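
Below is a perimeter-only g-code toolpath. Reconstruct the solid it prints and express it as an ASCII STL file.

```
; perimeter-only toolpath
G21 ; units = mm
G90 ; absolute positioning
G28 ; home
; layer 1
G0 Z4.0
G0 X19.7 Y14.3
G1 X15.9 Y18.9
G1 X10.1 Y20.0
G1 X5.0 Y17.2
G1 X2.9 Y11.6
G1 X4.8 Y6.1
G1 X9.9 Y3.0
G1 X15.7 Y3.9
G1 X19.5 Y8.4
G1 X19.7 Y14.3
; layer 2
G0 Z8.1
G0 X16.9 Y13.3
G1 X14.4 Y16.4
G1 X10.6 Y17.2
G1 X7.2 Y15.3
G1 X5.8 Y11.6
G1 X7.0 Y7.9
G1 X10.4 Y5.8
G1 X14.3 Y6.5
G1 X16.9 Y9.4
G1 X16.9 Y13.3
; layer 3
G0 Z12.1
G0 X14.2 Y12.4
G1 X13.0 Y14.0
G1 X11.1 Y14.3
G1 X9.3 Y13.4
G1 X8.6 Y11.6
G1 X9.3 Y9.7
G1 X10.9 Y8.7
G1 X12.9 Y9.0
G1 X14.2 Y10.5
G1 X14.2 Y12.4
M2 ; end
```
solid part
  facet normal 0.0000 0.0000 -1.0000
    outer loop
      vertex 9.7 22.9 0.0
      vertex 17.4 21.4 0.0
      vertex 22.4 15.2 0.0
    endloop
  endfacet
  facet normal 0.0000 0.0000 -1.0000
    outer loop
      vertex 2.8 19.1 0.0
      vertex 9.7 22.9 0.0
      vertex 22.4 15.2 0.0
    endloop
  endfacet
  facet normal 0.0000 0.0000 -1.0000
    outer loop
      vertex 0.0 11.7 0.0
      vertex 2.8 19.1 0.0
      vertex 22.4 15.2 0.0
    endloop
  endfacet
  facet normal 0.0000 0.0000 -1.0000
    outer loop
      vertex 2.6 4.3 0.0
      vertex 0.0 11.7 0.0
      vertex 22.4 15.2 0.0
    endloop
  endfacet
  facet normal 0.0000 0.0000 -1.0000
    outer loop
      vertex 9.3 0.2 0.0
      vertex 2.6 4.3 0.0
      vertex 22.4 15.2 0.0
    endloop
  endfacet
  facet normal 0.0000 0.0000 -1.0000
    outer loop
      vertex 17.1 1.4 0.0
      vertex 9.3 0.2 0.0
      vertex 22.4 15.2 0.0
    endloop
  endfacet
  facet normal 0.0000 0.0000 -1.0000
    outer loop
      vertex 22.2 7.4 0.0
      vertex 17.1 1.4 0.0
      vertex 22.4 15.2 0.0
    endloop
  endfacet
  facet normal 0.6475 0.5222 0.5550
    outer loop
      vertex 22.4 15.2 0.0
      vertex 17.4 21.4 0.0
      vertex 11.5 11.5 16.2
    endloop
  endfacet
  facet normal 0.1589 0.8156 0.5563
    outer loop
      vertex 17.4 21.4 0.0
      vertex 9.7 22.9 0.0
      vertex 11.5 11.5 16.2
    endloop
  endfacet
  facet normal -0.4008 0.7277 0.5566
    outer loop
      vertex 9.7 22.9 0.0
      vertex 2.8 19.1 0.0
      vertex 11.5 11.5 16.2
    endloop
  endfacet
  facet normal -0.7776 0.2942 0.5556
    outer loop
      vertex 2.8 19.1 0.0
      vertex 0.0 11.7 0.0
      vertex 11.5 11.5 16.2
    endloop
  endfacet
  facet normal -0.7854 -0.2759 0.5541
    outer loop
      vertex 0.0 11.7 0.0
      vertex 2.6 4.3 0.0
      vertex 11.5 11.5 16.2
    endloop
  endfacet
  facet normal -0.4345 -0.7100 0.5542
    outer loop
      vertex 2.6 4.3 0.0
      vertex 9.3 0.2 0.0
      vertex 11.5 11.5 16.2
    endloop
  endfacet
  facet normal 0.1264 -0.8216 0.5559
    outer loop
      vertex 9.3 0.2 0.0
      vertex 17.1 1.4 0.0
      vertex 11.5 11.5 16.2
    endloop
  endfacet
  facet normal 0.6338 -0.5388 0.5550
    outer loop
      vertex 17.1 1.4 0.0
      vertex 22.2 7.4 0.0
      vertex 11.5 11.5 16.2
    endloop
  endfacet
  facet normal 0.8317 -0.0213 0.5548
    outer loop
      vertex 22.2 7.4 0.0
      vertex 22.4 15.2 0.0
      vertex 11.5 11.5 16.2
    endloop
  endfacet
endsolid part

The G0 Z moves step by Δz≈4.0 mm. The G1 loops shrink linearly with z, so the solid tapers from its base footprint up to z≈16.2. Closing with a flat bottom cap and the tapered top and triangulating gives 16 facets — a regular 9-sided pyramid, base circumscribed radius ≈ 11.5 mm, apex at z ≈ 16.2 mm.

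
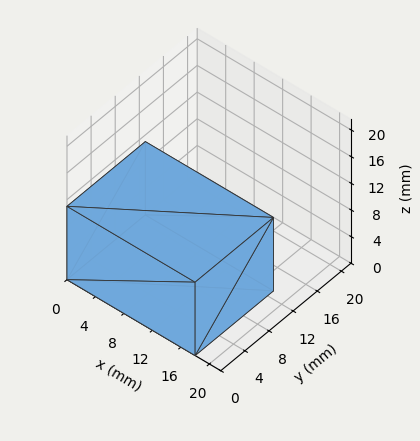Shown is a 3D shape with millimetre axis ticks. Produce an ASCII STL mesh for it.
Reading the render: the shape is a rectangular box, roughly 18 × 13 mm footprint and 11 mm tall (dimensions read to the nearest mm from the axis ticks). For the STL, each face is triangulated and given an outward normal.

solid part
  facet normal 0.0000 0.0000 -1.0000
    outer loop
      vertex 18.00 13.00 0.00
      vertex 18.00 0.00 0.00
      vertex 0.00 0.00 0.00
    endloop
  endfacet
  facet normal 0.0000 0.0000 -1.0000
    outer loop
      vertex 0.00 13.00 0.00
      vertex 18.00 13.00 0.00
      vertex 0.00 0.00 0.00
    endloop
  endfacet
  facet normal 0.0000 0.0000 1.0000
    outer loop
      vertex 0.00 0.00 11.00
      vertex 18.00 0.00 11.00
      vertex 18.00 13.00 11.00
    endloop
  endfacet
  facet normal 0.0000 0.0000 1.0000
    outer loop
      vertex 0.00 0.00 11.00
      vertex 18.00 13.00 11.00
      vertex 0.00 13.00 11.00
    endloop
  endfacet
  facet normal 0.0000 -1.0000 0.0000
    outer loop
      vertex 0.00 0.00 0.00
      vertex 18.00 0.00 0.00
      vertex 18.00 0.00 11.00
    endloop
  endfacet
  facet normal 0.0000 -1.0000 0.0000
    outer loop
      vertex 0.00 0.00 0.00
      vertex 18.00 0.00 11.00
      vertex 0.00 0.00 11.00
    endloop
  endfacet
  facet normal 0.0000 1.0000 0.0000
    outer loop
      vertex 18.00 13.00 11.00
      vertex 18.00 13.00 0.00
      vertex 0.00 13.00 0.00
    endloop
  endfacet
  facet normal 0.0000 1.0000 0.0000
    outer loop
      vertex 0.00 13.00 11.00
      vertex 18.00 13.00 11.00
      vertex 0.00 13.00 0.00
    endloop
  endfacet
  facet normal -1.0000 0.0000 0.0000
    outer loop
      vertex 0.00 13.00 11.00
      vertex 0.00 13.00 0.00
      vertex 0.00 0.00 0.00
    endloop
  endfacet
  facet normal -1.0000 0.0000 0.0000
    outer loop
      vertex 0.00 0.00 11.00
      vertex 0.00 13.00 11.00
      vertex 0.00 0.00 0.00
    endloop
  endfacet
  facet normal 1.0000 0.0000 0.0000
    outer loop
      vertex 18.00 0.00 0.00
      vertex 18.00 13.00 0.00
      vertex 18.00 13.00 11.00
    endloop
  endfacet
  facet normal 1.0000 0.0000 0.0000
    outer loop
      vertex 18.00 0.00 0.00
      vertex 18.00 13.00 11.00
      vertex 18.00 0.00 11.00
    endloop
  endfacet
endsolid part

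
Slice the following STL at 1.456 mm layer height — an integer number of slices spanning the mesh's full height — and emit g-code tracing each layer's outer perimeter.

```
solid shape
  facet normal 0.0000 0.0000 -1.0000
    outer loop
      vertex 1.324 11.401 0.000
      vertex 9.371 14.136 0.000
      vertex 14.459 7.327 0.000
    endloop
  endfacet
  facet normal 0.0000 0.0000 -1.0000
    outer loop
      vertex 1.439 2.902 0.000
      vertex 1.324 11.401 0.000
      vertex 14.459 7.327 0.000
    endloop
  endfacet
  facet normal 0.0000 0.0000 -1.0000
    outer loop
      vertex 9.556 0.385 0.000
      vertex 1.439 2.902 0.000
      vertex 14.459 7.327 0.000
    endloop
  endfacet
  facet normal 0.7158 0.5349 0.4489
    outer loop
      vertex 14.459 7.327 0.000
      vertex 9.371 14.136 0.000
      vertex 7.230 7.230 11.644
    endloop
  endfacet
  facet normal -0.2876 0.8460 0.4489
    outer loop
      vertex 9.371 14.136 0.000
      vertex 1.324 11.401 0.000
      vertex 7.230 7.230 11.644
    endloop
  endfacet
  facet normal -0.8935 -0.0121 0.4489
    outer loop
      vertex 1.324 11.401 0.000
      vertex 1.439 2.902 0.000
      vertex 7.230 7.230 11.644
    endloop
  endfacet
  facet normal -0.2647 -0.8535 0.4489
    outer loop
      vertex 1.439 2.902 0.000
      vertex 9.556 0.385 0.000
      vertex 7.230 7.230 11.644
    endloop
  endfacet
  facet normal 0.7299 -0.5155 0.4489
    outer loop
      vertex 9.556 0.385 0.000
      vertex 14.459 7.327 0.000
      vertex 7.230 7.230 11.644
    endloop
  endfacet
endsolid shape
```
; perimeter-only toolpath
G21 ; units = mm
G90 ; absolute positioning
G28 ; home
; layer 1
G0 Z1.456
G0 X13.555 Y7.315
G1 X9.103 Y13.273
G1 X2.062 Y10.880
G1 X2.163 Y3.443
G1 X9.265 Y1.241
G1 X13.555 Y7.315
; layer 2
G0 Z2.911
G0 X12.652 Y7.303
G1 X8.836 Y12.410
G1 X2.801 Y10.358
G1 X2.887 Y3.984
G1 X8.974 Y2.096
G1 X12.652 Y7.303
; layer 3
G0 Z4.367
G0 X11.748 Y7.291
G1 X8.568 Y11.546
G1 X3.539 Y9.837
G1 X3.611 Y4.525
G1 X8.684 Y2.952
G1 X11.748 Y7.291
; layer 4
G0 Z5.822
G0 X10.845 Y7.279
G1 X8.300 Y10.683
G1 X4.277 Y9.316
G1 X4.335 Y5.066
G1 X8.393 Y3.808
G1 X10.845 Y7.279
; layer 5
G0 Z7.277
G0 X9.941 Y7.266
G1 X8.033 Y9.820
G1 X5.015 Y8.794
G1 X5.058 Y5.607
G1 X8.102 Y4.663
G1 X9.941 Y7.266
; layer 6
G0 Z8.733
G0 X9.037 Y7.254
G1 X7.765 Y8.957
G1 X5.754 Y8.273
G1 X5.782 Y6.148
G1 X7.812 Y5.519
G1 X9.037 Y7.254
; layer 7
G0 Z10.188
G0 X8.134 Y7.242
G1 X7.498 Y8.093
G1 X6.492 Y7.751
G1 X6.506 Y6.689
G1 X7.521 Y6.374
G1 X8.134 Y7.242
M2 ; end

The solid is a regular 5-sided pyramid, base circumscribed radius ≈ 7.23 mm, apex at z ≈ 11.6 mm. Slicing at Δz = 1.456 mm — 8 equal slices spanning the solid's height, so layer i sits at z = i·h/8 — gives 7 non-empty perimeters. Each is a 5-segment closed polygon; G0 lifts to the layer z and rapids to the start vertex, then G1 traces the edges. The cross-section shrinks linearly with z (the slice at the apex is degenerate and omitted).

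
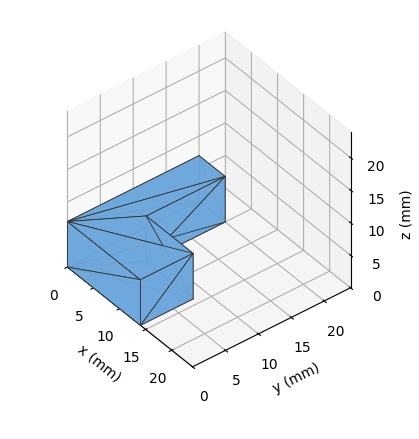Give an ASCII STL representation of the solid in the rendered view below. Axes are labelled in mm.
Reading the render: the shape is an L-shaped prism: outer 14 × 20 mm, arm thicknesses ≈ 8 mm (horizontal) and 5 mm (vertical), extruded 7 mm in z (dimensions read to the nearest mm from the axis ticks). For the STL, each face is triangulated and given an outward normal.

solid part
  facet normal 0.0000 0.0000 -1.0000
    outer loop
      vertex 14.000 8.000 0.000
      vertex 14.000 0.000 0.000
      vertex 0.000 0.000 0.000
    endloop
  endfacet
  facet normal 0.0000 0.0000 -1.0000
    outer loop
      vertex 5.000 8.000 0.000
      vertex 14.000 8.000 0.000
      vertex 0.000 0.000 0.000
    endloop
  endfacet
  facet normal 0.0000 0.0000 -1.0000
    outer loop
      vertex 5.000 20.000 0.000
      vertex 5.000 8.000 0.000
      vertex 0.000 0.000 0.000
    endloop
  endfacet
  facet normal 0.0000 0.0000 -1.0000
    outer loop
      vertex 0.000 20.000 0.000
      vertex 5.000 20.000 0.000
      vertex 0.000 0.000 0.000
    endloop
  endfacet
  facet normal 0.0000 0.0000 1.0000
    outer loop
      vertex 0.000 0.000 7.000
      vertex 14.000 0.000 7.000
      vertex 14.000 8.000 7.000
    endloop
  endfacet
  facet normal 0.0000 0.0000 1.0000
    outer loop
      vertex 0.000 0.000 7.000
      vertex 14.000 8.000 7.000
      vertex 5.000 8.000 7.000
    endloop
  endfacet
  facet normal 0.0000 0.0000 1.0000
    outer loop
      vertex 0.000 0.000 7.000
      vertex 5.000 8.000 7.000
      vertex 5.000 20.000 7.000
    endloop
  endfacet
  facet normal 0.0000 0.0000 1.0000
    outer loop
      vertex 0.000 0.000 7.000
      vertex 5.000 20.000 7.000
      vertex 0.000 20.000 7.000
    endloop
  endfacet
  facet normal 0.0000 -1.0000 0.0000
    outer loop
      vertex 0.000 0.000 0.000
      vertex 14.000 0.000 0.000
      vertex 14.000 0.000 7.000
    endloop
  endfacet
  facet normal 0.0000 -1.0000 0.0000
    outer loop
      vertex 0.000 0.000 0.000
      vertex 14.000 0.000 7.000
      vertex 0.000 0.000 7.000
    endloop
  endfacet
  facet normal 1.0000 0.0000 0.0000
    outer loop
      vertex 14.000 0.000 0.000
      vertex 14.000 8.000 0.000
      vertex 14.000 8.000 7.000
    endloop
  endfacet
  facet normal 1.0000 0.0000 0.0000
    outer loop
      vertex 14.000 0.000 0.000
      vertex 14.000 8.000 7.000
      vertex 14.000 0.000 7.000
    endloop
  endfacet
  facet normal 0.0000 1.0000 0.0000
    outer loop
      vertex 14.000 8.000 0.000
      vertex 5.000 8.000 0.000
      vertex 5.000 8.000 7.000
    endloop
  endfacet
  facet normal 0.0000 1.0000 0.0000
    outer loop
      vertex 14.000 8.000 0.000
      vertex 5.000 8.000 7.000
      vertex 14.000 8.000 7.000
    endloop
  endfacet
  facet normal 1.0000 0.0000 0.0000
    outer loop
      vertex 5.000 8.000 0.000
      vertex 5.000 20.000 0.000
      vertex 5.000 20.000 7.000
    endloop
  endfacet
  facet normal 1.0000 0.0000 0.0000
    outer loop
      vertex 5.000 8.000 0.000
      vertex 5.000 20.000 7.000
      vertex 5.000 8.000 7.000
    endloop
  endfacet
  facet normal 0.0000 1.0000 0.0000
    outer loop
      vertex 5.000 20.000 0.000
      vertex 0.000 20.000 0.000
      vertex 0.000 20.000 7.000
    endloop
  endfacet
  facet normal 0.0000 1.0000 0.0000
    outer loop
      vertex 5.000 20.000 0.000
      vertex 0.000 20.000 7.000
      vertex 5.000 20.000 7.000
    endloop
  endfacet
  facet normal -1.0000 0.0000 0.0000
    outer loop
      vertex 0.000 20.000 0.000
      vertex 0.000 0.000 0.000
      vertex 0.000 0.000 7.000
    endloop
  endfacet
  facet normal -1.0000 0.0000 0.0000
    outer loop
      vertex 0.000 20.000 0.000
      vertex 0.000 0.000 7.000
      vertex 0.000 20.000 7.000
    endloop
  endfacet
endsolid part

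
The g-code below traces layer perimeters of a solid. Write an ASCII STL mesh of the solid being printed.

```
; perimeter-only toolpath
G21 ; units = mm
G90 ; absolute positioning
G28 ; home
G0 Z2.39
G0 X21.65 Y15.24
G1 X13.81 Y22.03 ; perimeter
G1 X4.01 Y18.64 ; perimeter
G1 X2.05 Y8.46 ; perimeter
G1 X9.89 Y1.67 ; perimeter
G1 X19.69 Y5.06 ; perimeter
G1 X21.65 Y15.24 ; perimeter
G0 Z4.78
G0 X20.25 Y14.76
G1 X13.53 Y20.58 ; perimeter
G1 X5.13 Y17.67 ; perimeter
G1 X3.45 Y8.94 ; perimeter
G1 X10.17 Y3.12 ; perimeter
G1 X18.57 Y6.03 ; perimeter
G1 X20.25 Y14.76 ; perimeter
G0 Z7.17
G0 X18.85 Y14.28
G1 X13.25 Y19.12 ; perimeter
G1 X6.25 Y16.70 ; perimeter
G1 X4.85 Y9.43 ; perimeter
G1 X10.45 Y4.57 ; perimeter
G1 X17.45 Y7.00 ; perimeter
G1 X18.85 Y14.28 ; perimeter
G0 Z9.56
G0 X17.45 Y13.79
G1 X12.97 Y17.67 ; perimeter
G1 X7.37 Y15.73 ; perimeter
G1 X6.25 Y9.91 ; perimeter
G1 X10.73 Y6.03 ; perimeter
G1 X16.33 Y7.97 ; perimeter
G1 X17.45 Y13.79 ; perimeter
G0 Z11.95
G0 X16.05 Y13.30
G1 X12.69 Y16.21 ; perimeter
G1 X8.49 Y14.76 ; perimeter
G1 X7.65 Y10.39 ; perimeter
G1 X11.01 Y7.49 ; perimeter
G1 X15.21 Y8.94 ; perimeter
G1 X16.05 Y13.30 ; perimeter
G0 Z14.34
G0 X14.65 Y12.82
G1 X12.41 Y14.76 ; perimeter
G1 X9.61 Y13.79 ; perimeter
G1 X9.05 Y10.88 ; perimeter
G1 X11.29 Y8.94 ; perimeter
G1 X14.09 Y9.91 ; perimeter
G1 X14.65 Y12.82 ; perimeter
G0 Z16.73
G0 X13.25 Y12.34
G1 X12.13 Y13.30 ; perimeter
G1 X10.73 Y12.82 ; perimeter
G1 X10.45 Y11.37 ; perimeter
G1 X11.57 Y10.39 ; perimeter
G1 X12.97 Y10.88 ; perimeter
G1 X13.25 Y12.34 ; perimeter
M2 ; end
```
solid part
  facet normal 0.0000 0.0000 -1.0000
    outer loop
      vertex 2.89 19.61 0.00
      vertex 14.09 23.49 0.00
      vertex 23.05 15.73 0.00
    endloop
  endfacet
  facet normal 0.0000 0.0000 -1.0000
    outer loop
      vertex 0.65 7.97 0.00
      vertex 2.89 19.61 0.00
      vertex 23.05 15.73 0.00
    endloop
  endfacet
  facet normal 0.0000 0.0000 -1.0000
    outer loop
      vertex 9.61 0.21 0.00
      vertex 0.65 7.97 0.00
      vertex 23.05 15.73 0.00
    endloop
  endfacet
  facet normal 0.0000 0.0000 -1.0000
    outer loop
      vertex 20.81 4.09 0.00
      vertex 9.61 0.21 0.00
      vertex 23.05 15.73 0.00
    endloop
  endfacet
  facet normal 0.5768 0.6660 0.4730
    outer loop
      vertex 23.05 15.73 0.00
      vertex 14.09 23.49 0.00
      vertex 11.85 11.85 19.12
    endloop
  endfacet
  facet normal -0.2884 0.8325 0.4730
    outer loop
      vertex 14.09 23.49 0.00
      vertex 2.89 19.61 0.00
      vertex 11.85 11.85 19.12
    endloop
  endfacet
  facet normal -0.8652 0.1665 0.4730
    outer loop
      vertex 2.89 19.61 0.00
      vertex 0.65 7.97 0.00
      vertex 11.85 11.85 19.12
    endloop
  endfacet
  facet normal -0.5768 -0.6660 0.4730
    outer loop
      vertex 0.65 7.97 0.00
      vertex 9.61 0.21 0.00
      vertex 11.85 11.85 19.12
    endloop
  endfacet
  facet normal 0.2884 -0.8325 0.4730
    outer loop
      vertex 9.61 0.21 0.00
      vertex 20.81 4.09 0.00
      vertex 11.85 11.85 19.12
    endloop
  endfacet
  facet normal 0.8652 -0.1665 0.4730
    outer loop
      vertex 20.81 4.09 0.00
      vertex 23.05 15.73 0.00
      vertex 11.85 11.85 19.12
    endloop
  endfacet
endsolid part

The G0 Z moves step by Δz≈2.39 mm. The G1 loops shrink linearly with z, so the solid tapers from its base footprint up to z≈19.1. Closing with a flat bottom cap and the tapered top and triangulating gives 10 facets — a regular 6-sided pyramid, base circumscribed radius ≈ 11.8 mm, apex at z ≈ 19.1 mm.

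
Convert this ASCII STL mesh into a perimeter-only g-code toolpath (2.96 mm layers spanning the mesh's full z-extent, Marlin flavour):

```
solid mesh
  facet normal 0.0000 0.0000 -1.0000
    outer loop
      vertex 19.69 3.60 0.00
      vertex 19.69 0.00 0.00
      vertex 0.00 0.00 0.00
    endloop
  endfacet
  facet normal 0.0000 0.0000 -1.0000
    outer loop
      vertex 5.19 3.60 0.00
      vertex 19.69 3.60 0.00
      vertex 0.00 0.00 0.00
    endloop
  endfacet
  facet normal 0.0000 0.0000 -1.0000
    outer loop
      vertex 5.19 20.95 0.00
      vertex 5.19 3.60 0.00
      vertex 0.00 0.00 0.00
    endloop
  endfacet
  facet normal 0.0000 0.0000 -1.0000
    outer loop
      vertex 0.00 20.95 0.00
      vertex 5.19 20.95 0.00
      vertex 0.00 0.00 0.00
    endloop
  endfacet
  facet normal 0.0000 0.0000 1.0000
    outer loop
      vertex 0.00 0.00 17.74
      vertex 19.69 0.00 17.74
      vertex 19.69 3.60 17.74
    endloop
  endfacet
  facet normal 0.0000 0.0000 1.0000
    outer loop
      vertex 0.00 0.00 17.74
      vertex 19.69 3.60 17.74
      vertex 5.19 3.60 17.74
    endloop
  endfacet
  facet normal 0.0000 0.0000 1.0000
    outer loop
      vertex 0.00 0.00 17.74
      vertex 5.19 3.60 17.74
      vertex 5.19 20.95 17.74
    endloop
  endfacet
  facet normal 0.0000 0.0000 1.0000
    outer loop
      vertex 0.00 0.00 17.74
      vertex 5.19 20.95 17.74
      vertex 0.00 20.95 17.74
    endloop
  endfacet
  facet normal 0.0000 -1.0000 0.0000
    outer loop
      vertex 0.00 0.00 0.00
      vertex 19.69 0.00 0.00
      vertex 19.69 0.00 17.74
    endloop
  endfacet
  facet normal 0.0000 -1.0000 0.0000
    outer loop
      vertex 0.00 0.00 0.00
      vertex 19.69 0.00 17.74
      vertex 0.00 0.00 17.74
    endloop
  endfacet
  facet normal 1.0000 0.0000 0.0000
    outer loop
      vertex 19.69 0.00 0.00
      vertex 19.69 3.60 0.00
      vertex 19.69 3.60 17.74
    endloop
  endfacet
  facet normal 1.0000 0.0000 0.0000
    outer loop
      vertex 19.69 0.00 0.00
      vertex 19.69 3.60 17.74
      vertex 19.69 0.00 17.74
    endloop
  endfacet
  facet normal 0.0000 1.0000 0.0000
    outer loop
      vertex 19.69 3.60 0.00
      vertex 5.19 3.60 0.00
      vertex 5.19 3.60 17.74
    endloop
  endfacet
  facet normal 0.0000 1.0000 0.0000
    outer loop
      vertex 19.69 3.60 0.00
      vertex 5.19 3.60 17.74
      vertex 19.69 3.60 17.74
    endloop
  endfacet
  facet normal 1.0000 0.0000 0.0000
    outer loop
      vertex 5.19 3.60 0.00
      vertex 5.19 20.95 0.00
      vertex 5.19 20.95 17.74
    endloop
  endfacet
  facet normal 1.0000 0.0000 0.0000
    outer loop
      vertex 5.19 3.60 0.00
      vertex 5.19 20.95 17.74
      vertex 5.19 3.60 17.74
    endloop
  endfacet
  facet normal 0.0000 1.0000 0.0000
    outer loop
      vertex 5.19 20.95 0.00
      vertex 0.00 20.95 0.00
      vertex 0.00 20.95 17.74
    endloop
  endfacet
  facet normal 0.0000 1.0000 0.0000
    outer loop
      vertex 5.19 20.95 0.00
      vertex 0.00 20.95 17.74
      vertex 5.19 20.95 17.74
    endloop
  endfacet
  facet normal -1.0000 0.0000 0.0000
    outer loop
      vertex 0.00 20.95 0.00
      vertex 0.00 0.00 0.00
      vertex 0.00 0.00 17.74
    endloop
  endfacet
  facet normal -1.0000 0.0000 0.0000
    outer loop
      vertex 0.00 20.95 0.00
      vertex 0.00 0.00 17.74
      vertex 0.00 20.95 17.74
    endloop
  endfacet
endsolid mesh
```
; perimeter-only toolpath
G21 ; units = mm
G90 ; absolute positioning
G28 ; home
; layer 1
G0 Z2.96
G0 X0.00 Y0.00
G1 X19.69 Y0.00
G1 X19.69 Y3.60
G1 X5.19 Y3.60
G1 X5.19 Y20.95
G1 X0.00 Y20.95
G1 X0.00 Y0.00
; layer 2
G0 Z5.91
G0 X0.00 Y0.00
G1 X19.69 Y0.00
G1 X19.69 Y3.60
G1 X5.19 Y3.60
G1 X5.19 Y20.95
G1 X0.00 Y20.95
G1 X0.00 Y0.00
; layer 3
G0 Z8.87
G0 X0.00 Y0.00
G1 X19.69 Y0.00
G1 X19.69 Y3.60
G1 X5.19 Y3.60
G1 X5.19 Y20.95
G1 X0.00 Y20.95
G1 X0.00 Y0.00
; layer 4
G0 Z11.83
G0 X0.00 Y0.00
G1 X19.69 Y0.00
G1 X19.69 Y3.60
G1 X5.19 Y3.60
G1 X5.19 Y20.95
G1 X0.00 Y20.95
G1 X0.00 Y0.00
; layer 5
G0 Z14.78
G0 X0.00 Y0.00
G1 X19.69 Y0.00
G1 X19.69 Y3.60
G1 X5.19 Y3.60
G1 X5.19 Y20.95
G1 X0.00 Y20.95
G1 X0.00 Y0.00
; layer 6
G0 Z17.74
G0 X0.00 Y0.00
G1 X19.69 Y0.00
G1 X19.69 Y3.60
G1 X5.19 Y3.60
G1 X5.19 Y20.95
G1 X0.00 Y20.95
G1 X0.00 Y0.00
M2 ; end

The solid is an L-shaped prism: outer 19.7 × 20.9 mm, arm thicknesses ≈ 3.6 mm (horizontal) and 5.19 mm (vertical), extruded 17.7 mm in z. Slicing at Δz = 2.96 mm — 6 equal slices spanning the solid's height, so layer i sits at z = i·h/6 — gives 6 non-empty perimeters. Each is a 6-segment closed polygon; G0 lifts to the layer z and rapids to the start vertex, then G1 traces the edges.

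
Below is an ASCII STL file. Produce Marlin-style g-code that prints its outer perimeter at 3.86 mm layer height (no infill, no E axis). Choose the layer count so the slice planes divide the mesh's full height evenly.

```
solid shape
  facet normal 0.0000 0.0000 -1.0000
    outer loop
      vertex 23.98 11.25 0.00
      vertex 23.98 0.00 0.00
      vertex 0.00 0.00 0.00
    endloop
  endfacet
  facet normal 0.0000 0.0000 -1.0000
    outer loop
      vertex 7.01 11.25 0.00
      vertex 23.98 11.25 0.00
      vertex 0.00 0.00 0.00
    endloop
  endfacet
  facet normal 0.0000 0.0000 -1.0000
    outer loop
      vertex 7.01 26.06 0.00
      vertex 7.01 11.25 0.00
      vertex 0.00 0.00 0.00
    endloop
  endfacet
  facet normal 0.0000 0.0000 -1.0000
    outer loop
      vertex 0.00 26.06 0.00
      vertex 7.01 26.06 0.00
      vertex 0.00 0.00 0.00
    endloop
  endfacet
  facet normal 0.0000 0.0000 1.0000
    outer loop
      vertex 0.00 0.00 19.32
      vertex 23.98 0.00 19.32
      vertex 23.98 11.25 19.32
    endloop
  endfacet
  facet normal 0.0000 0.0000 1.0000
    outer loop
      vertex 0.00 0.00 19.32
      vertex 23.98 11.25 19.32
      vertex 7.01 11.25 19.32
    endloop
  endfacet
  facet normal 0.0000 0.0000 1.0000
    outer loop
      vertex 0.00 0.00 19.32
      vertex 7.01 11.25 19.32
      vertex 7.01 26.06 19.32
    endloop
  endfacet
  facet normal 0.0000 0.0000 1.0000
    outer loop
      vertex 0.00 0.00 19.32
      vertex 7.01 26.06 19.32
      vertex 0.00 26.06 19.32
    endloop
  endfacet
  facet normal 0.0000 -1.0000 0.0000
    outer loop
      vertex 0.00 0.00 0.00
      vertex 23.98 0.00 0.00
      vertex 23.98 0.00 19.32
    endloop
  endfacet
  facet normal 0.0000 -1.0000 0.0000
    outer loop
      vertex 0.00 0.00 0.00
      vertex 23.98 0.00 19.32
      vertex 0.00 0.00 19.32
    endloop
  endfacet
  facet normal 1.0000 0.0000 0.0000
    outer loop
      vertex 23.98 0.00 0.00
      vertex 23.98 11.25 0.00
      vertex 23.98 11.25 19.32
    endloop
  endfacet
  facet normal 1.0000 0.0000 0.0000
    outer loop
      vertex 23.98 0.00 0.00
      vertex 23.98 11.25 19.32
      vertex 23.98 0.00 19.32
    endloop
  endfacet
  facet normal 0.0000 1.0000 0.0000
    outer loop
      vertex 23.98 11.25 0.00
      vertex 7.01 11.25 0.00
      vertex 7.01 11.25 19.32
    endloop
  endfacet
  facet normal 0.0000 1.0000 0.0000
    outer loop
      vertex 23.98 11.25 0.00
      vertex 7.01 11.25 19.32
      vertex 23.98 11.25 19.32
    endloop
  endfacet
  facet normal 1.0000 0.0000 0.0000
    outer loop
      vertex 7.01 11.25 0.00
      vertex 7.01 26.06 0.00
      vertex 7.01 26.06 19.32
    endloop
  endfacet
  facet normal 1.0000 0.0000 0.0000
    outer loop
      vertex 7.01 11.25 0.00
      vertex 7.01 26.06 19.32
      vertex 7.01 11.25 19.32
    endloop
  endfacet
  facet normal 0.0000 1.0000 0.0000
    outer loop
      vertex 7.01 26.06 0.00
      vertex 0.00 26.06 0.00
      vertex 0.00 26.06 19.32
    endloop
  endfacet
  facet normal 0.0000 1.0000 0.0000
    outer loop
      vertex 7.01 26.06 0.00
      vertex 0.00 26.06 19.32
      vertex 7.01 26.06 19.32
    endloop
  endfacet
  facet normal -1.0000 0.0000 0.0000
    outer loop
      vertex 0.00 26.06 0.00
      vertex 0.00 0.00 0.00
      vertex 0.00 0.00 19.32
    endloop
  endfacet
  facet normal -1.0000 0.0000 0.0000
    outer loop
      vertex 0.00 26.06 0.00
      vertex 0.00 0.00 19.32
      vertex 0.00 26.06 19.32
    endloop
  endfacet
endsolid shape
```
; perimeter-only toolpath
G21 ; units = mm
G90 ; absolute positioning
G28 ; home
; layer 1
G0 Z3.86
G0 X0.00 Y0.00
G1 X23.98 Y0.00
G1 X23.98 Y11.25
G1 X7.01 Y11.25
G1 X7.01 Y26.06
G1 X0.00 Y26.06
G1 X0.00 Y0.00
; layer 2
G0 Z7.73
G0 X0.00 Y0.00
G1 X23.98 Y0.00
G1 X23.98 Y11.25
G1 X7.01 Y11.25
G1 X7.01 Y26.06
G1 X0.00 Y26.06
G1 X0.00 Y0.00
; layer 3
G0 Z11.59
G0 X0.00 Y0.00
G1 X23.98 Y0.00
G1 X23.98 Y11.25
G1 X7.01 Y11.25
G1 X7.01 Y26.06
G1 X0.00 Y26.06
G1 X0.00 Y0.00
; layer 4
G0 Z15.46
G0 X0.00 Y0.00
G1 X23.98 Y0.00
G1 X23.98 Y11.25
G1 X7.01 Y11.25
G1 X7.01 Y26.06
G1 X0.00 Y26.06
G1 X0.00 Y0.00
; layer 5
G0 Z19.32
G0 X0.00 Y0.00
G1 X23.98 Y0.00
G1 X23.98 Y11.25
G1 X7.01 Y11.25
G1 X7.01 Y26.06
G1 X0.00 Y26.06
G1 X0.00 Y0.00
M2 ; end

The solid is an L-shaped prism: outer 24 × 26.1 mm, arm thicknesses ≈ 11.2 mm (horizontal) and 7.01 mm (vertical), extruded 19.3 mm in z. Slicing at Δz = 3.86 mm — 5 equal slices spanning the solid's height, so layer i sits at z = i·h/5 — gives 5 non-empty perimeters. Each is a 6-segment closed polygon; G0 lifts to the layer z and rapids to the start vertex, then G1 traces the edges.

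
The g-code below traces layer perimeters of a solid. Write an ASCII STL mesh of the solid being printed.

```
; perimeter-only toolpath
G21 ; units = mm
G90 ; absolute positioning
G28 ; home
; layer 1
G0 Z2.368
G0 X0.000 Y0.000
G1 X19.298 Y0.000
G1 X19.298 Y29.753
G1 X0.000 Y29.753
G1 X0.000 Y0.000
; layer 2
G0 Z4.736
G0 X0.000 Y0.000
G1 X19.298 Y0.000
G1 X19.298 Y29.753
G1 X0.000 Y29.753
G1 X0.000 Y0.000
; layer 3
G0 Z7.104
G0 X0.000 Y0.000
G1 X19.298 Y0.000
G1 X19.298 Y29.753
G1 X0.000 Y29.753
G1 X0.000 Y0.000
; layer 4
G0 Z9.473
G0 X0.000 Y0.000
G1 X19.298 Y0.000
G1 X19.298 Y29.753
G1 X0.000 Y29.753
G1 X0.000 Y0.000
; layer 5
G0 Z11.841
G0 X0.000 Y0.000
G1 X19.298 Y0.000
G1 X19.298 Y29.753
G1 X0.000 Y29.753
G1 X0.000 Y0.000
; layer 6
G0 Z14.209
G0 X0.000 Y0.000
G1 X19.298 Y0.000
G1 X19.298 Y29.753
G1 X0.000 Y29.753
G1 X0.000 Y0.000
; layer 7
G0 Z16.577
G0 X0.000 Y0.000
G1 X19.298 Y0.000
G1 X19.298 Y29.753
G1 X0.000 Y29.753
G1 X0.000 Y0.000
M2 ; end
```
solid part
  facet normal 0.0000 0.0000 -1.0000
    outer loop
      vertex 19.298 29.753 0.000
      vertex 19.298 0.000 0.000
      vertex 0.000 0.000 0.000
    endloop
  endfacet
  facet normal 0.0000 0.0000 -1.0000
    outer loop
      vertex 0.000 29.753 0.000
      vertex 19.298 29.753 0.000
      vertex 0.000 0.000 0.000
    endloop
  endfacet
  facet normal 0.0000 0.0000 1.0000
    outer loop
      vertex 0.000 0.000 16.577
      vertex 19.298 0.000 16.577
      vertex 19.298 29.753 16.577
    endloop
  endfacet
  facet normal 0.0000 0.0000 1.0000
    outer loop
      vertex 0.000 0.000 16.577
      vertex 19.298 29.753 16.577
      vertex 0.000 29.753 16.577
    endloop
  endfacet
  facet normal 0.0000 -1.0000 0.0000
    outer loop
      vertex 0.000 0.000 0.000
      vertex 19.298 0.000 0.000
      vertex 19.298 0.000 16.577
    endloop
  endfacet
  facet normal 0.0000 -1.0000 0.0000
    outer loop
      vertex 0.000 0.000 0.000
      vertex 19.298 0.000 16.577
      vertex 0.000 0.000 16.577
    endloop
  endfacet
  facet normal 0.0000 1.0000 0.0000
    outer loop
      vertex 19.298 29.753 16.577
      vertex 19.298 29.753 0.000
      vertex 0.000 29.753 0.000
    endloop
  endfacet
  facet normal 0.0000 1.0000 0.0000
    outer loop
      vertex 0.000 29.753 16.577
      vertex 19.298 29.753 16.577
      vertex 0.000 29.753 0.000
    endloop
  endfacet
  facet normal -1.0000 0.0000 0.0000
    outer loop
      vertex 0.000 29.753 16.577
      vertex 0.000 29.753 0.000
      vertex 0.000 0.000 0.000
    endloop
  endfacet
  facet normal -1.0000 0.0000 0.0000
    outer loop
      vertex 0.000 0.000 16.577
      vertex 0.000 29.753 16.577
      vertex 0.000 0.000 0.000
    endloop
  endfacet
  facet normal 1.0000 0.0000 0.0000
    outer loop
      vertex 19.298 0.000 0.000
      vertex 19.298 29.753 0.000
      vertex 19.298 29.753 16.577
    endloop
  endfacet
  facet normal 1.0000 0.0000 0.0000
    outer loop
      vertex 19.298 0.000 0.000
      vertex 19.298 29.753 16.577
      vertex 19.298 0.000 16.577
    endloop
  endfacet
endsolid part

The G0 Z moves step by Δz≈2.368 mm. Every layer's G1 loop is the same polygon, so the solid is a straight extrusion of it from z=0 to z≈16.6. Closing with flat bottom and top caps and triangulating gives 12 facets — a rectangular box, roughly 19.3 × 29.8 mm footprint and 16.6 mm tall.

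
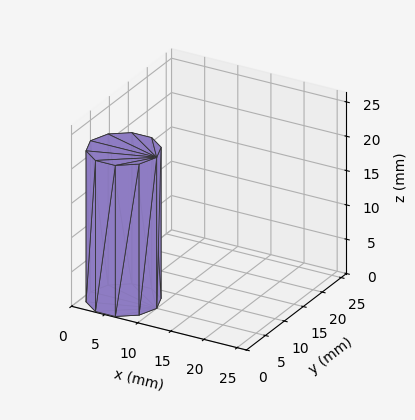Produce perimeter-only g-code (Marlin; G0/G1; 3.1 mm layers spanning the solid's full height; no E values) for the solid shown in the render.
Reading the render: the shape is a regular 10-sided prism (a cylinder approximated with 10 flat sides), circumscribed radius ≈ 5 mm, height ≈ 22 mm (dimensions read to the nearest mm from the axis ticks). For the g-code, the solid's height is divided into equal slices at the stated Δz and each level perimeter traced with G1 moves after a G0 lift.

; perimeter-only toolpath
G21 ; units = mm
G90 ; absolute positioning
G28 ; home
; layer 1
G0 Z3.1
G0 X10.0 Y5.0
G1 X9.0 Y7.9
G1 X6.5 Y9.8
G1 X3.5 Y9.8
G1 X1.0 Y7.9
G1 X0.0 Y5.0
G1 X1.0 Y2.1
G1 X3.5 Y0.2
G1 X6.5 Y0.2
G1 X9.0 Y2.1
G1 X10.0 Y5.0
; layer 2
G0 Z6.3
G0 X10.0 Y5.0
G1 X9.0 Y7.9
G1 X6.5 Y9.8
G1 X3.5 Y9.8
G1 X1.0 Y7.9
G1 X0.0 Y5.0
G1 X1.0 Y2.1
G1 X3.5 Y0.2
G1 X6.5 Y0.2
G1 X9.0 Y2.1
G1 X10.0 Y5.0
; layer 3
G0 Z9.4
G0 X10.0 Y5.0
G1 X9.0 Y7.9
G1 X6.5 Y9.8
G1 X3.5 Y9.8
G1 X1.0 Y7.9
G1 X0.0 Y5.0
G1 X1.0 Y2.1
G1 X3.5 Y0.2
G1 X6.5 Y0.2
G1 X9.0 Y2.1
G1 X10.0 Y5.0
; layer 4
G0 Z12.6
G0 X10.0 Y5.0
G1 X9.0 Y7.9
G1 X6.5 Y9.8
G1 X3.5 Y9.8
G1 X1.0 Y7.9
G1 X0.0 Y5.0
G1 X1.0 Y2.1
G1 X3.5 Y0.2
G1 X6.5 Y0.2
G1 X9.0 Y2.1
G1 X10.0 Y5.0
; layer 5
G0 Z15.7
G0 X10.0 Y5.0
G1 X9.0 Y7.9
G1 X6.5 Y9.8
G1 X3.5 Y9.8
G1 X1.0 Y7.9
G1 X0.0 Y5.0
G1 X1.0 Y2.1
G1 X3.5 Y0.2
G1 X6.5 Y0.2
G1 X9.0 Y2.1
G1 X10.0 Y5.0
; layer 6
G0 Z18.9
G0 X10.0 Y5.0
G1 X9.0 Y7.9
G1 X6.5 Y9.8
G1 X3.5 Y9.8
G1 X1.0 Y7.9
G1 X0.0 Y5.0
G1 X1.0 Y2.1
G1 X3.5 Y0.2
G1 X6.5 Y0.2
G1 X9.0 Y2.1
G1 X10.0 Y5.0
; layer 7
G0 Z22.0
G0 X10.0 Y5.0
G1 X9.0 Y7.9
G1 X6.5 Y9.8
G1 X3.5 Y9.8
G1 X1.0 Y7.9
G1 X0.0 Y5.0
G1 X1.0 Y2.1
G1 X3.5 Y0.2
G1 X6.5 Y0.2
G1 X9.0 Y2.1
G1 X10.0 Y5.0
M2 ; end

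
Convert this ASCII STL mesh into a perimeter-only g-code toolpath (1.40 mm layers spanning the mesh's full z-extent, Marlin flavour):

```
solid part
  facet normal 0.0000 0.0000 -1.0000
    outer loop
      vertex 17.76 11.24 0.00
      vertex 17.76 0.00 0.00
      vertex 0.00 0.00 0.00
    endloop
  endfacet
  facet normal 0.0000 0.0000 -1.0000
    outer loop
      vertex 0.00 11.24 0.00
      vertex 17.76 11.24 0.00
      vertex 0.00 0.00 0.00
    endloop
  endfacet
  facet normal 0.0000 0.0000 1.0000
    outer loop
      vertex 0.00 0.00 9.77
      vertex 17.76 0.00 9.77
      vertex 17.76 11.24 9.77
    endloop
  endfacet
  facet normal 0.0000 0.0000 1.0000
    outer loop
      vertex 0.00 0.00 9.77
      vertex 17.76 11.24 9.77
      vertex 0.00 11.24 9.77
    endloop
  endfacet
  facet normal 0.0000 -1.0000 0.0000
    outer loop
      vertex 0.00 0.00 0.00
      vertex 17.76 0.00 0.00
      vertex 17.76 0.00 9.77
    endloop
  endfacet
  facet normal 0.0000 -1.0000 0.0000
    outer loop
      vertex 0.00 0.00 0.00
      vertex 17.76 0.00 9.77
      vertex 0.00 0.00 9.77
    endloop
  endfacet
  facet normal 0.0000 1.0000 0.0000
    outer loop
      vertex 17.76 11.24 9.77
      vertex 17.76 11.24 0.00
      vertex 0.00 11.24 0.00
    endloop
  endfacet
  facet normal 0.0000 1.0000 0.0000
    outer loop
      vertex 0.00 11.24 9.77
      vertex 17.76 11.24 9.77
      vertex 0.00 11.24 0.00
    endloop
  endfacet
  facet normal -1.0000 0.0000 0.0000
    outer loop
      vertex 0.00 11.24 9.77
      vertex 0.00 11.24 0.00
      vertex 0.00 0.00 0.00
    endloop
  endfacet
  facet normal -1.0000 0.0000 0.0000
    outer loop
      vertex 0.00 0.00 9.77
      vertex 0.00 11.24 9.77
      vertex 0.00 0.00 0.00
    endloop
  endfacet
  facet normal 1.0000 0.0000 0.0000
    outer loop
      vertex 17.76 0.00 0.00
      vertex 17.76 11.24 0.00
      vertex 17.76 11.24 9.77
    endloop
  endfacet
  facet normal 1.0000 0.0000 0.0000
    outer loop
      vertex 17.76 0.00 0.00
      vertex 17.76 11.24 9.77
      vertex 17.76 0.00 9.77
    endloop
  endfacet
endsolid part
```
; perimeter-only toolpath
G21 ; units = mm
G90 ; absolute positioning
G28 ; home
; layer 1
G0 Z1.40
G0 X0.00 Y0.00
G1 X17.76 Y0.00
G1 X17.76 Y11.24
G1 X0.00 Y11.24
G1 X0.00 Y0.00
; layer 2
G0 Z2.79
G0 X0.00 Y0.00
G1 X17.76 Y0.00
G1 X17.76 Y11.24
G1 X0.00 Y11.24
G1 X0.00 Y0.00
; layer 3
G0 Z4.19
G0 X0.00 Y0.00
G1 X17.76 Y0.00
G1 X17.76 Y11.24
G1 X0.00 Y11.24
G1 X0.00 Y0.00
; layer 4
G0 Z5.58
G0 X0.00 Y0.00
G1 X17.76 Y0.00
G1 X17.76 Y11.24
G1 X0.00 Y11.24
G1 X0.00 Y0.00
; layer 5
G0 Z6.98
G0 X0.00 Y0.00
G1 X17.76 Y0.00
G1 X17.76 Y11.24
G1 X0.00 Y11.24
G1 X0.00 Y0.00
; layer 6
G0 Z8.37
G0 X0.00 Y0.00
G1 X17.76 Y0.00
G1 X17.76 Y11.24
G1 X0.00 Y11.24
G1 X0.00 Y0.00
; layer 7
G0 Z9.77
G0 X0.00 Y0.00
G1 X17.76 Y0.00
G1 X17.76 Y11.24
G1 X0.00 Y11.24
G1 X0.00 Y0.00
M2 ; end

The solid is a rectangular box, roughly 17.8 × 11.2 mm footprint and 9.77 mm tall. Slicing at Δz = 1.40 mm — 7 equal slices spanning the solid's height, so layer i sits at z = i·h/7 — gives 7 non-empty perimeters. Each is a 4-segment closed polygon; G0 lifts to the layer z and rapids to the start vertex, then G1 traces the edges.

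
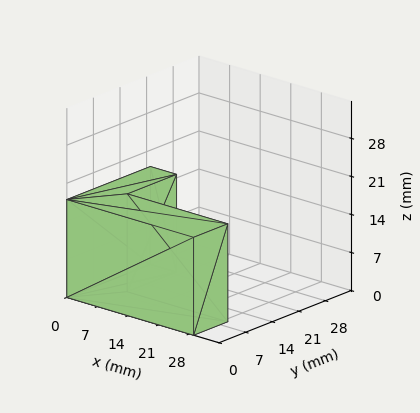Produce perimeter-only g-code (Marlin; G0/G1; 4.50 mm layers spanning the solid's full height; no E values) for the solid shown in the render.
Reading the render: the shape is an L-shaped prism: outer 29 × 22 mm, arm thicknesses ≈ 9 mm (horizontal) and 6 mm (vertical), extruded 18 mm in z (dimensions read to the nearest mm from the axis ticks). For the g-code, the solid's height is divided into equal slices at the stated Δz and each level perimeter traced with G1 moves after a G0 lift.

; perimeter-only toolpath
G21 ; units = mm
G90 ; absolute positioning
G28 ; home
; layer 1
G0 Z4.50
G0 X0.00 Y0.00
G1 X29.00 Y0.00
G1 X29.00 Y9.00
G1 X6.00 Y9.00
G1 X6.00 Y22.00
G1 X0.00 Y22.00
G1 X0.00 Y0.00
; layer 2
G0 Z9.00
G0 X0.00 Y0.00
G1 X29.00 Y0.00
G1 X29.00 Y9.00
G1 X6.00 Y9.00
G1 X6.00 Y22.00
G1 X0.00 Y22.00
G1 X0.00 Y0.00
; layer 3
G0 Z13.50
G0 X0.00 Y0.00
G1 X29.00 Y0.00
G1 X29.00 Y9.00
G1 X6.00 Y9.00
G1 X6.00 Y22.00
G1 X0.00 Y22.00
G1 X0.00 Y0.00
; layer 4
G0 Z18.00
G0 X0.00 Y0.00
G1 X29.00 Y0.00
G1 X29.00 Y9.00
G1 X6.00 Y9.00
G1 X6.00 Y22.00
G1 X0.00 Y22.00
G1 X0.00 Y0.00
M2 ; end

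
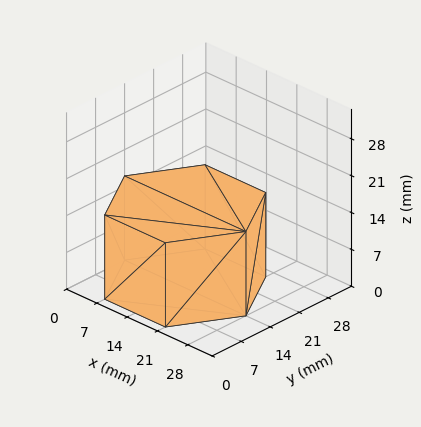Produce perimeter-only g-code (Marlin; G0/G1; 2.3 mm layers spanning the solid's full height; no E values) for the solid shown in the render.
Reading the render: the shape is a regular 6-sided prism (a cylinder approximated with 6 flat sides), circumscribed radius ≈ 14 mm, height ≈ 16 mm (dimensions read to the nearest mm from the axis ticks). For the g-code, the solid's height is divided into equal slices at the stated Δz and each level perimeter traced with G1 moves after a G0 lift.

; perimeter-only toolpath
G21 ; units = mm
G90 ; absolute positioning
G28 ; home
; layer 1
G0 Z2.3
G0 X28.0 Y14.0
G1 X21.0 Y26.1
G1 X7.0 Y26.1
G1 X0.0 Y14.0
G1 X7.0 Y1.9
G1 X21.0 Y1.9
G1 X28.0 Y14.0
; layer 2
G0 Z4.6
G0 X28.0 Y14.0
G1 X21.0 Y26.1
G1 X7.0 Y26.1
G1 X0.0 Y14.0
G1 X7.0 Y1.9
G1 X21.0 Y1.9
G1 X28.0 Y14.0
; layer 3
G0 Z6.9
G0 X28.0 Y14.0
G1 X21.0 Y26.1
G1 X7.0 Y26.1
G1 X0.0 Y14.0
G1 X7.0 Y1.9
G1 X21.0 Y1.9
G1 X28.0 Y14.0
; layer 4
G0 Z9.1
G0 X28.0 Y14.0
G1 X21.0 Y26.1
G1 X7.0 Y26.1
G1 X0.0 Y14.0
G1 X7.0 Y1.9
G1 X21.0 Y1.9
G1 X28.0 Y14.0
; layer 5
G0 Z11.4
G0 X28.0 Y14.0
G1 X21.0 Y26.1
G1 X7.0 Y26.1
G1 X0.0 Y14.0
G1 X7.0 Y1.9
G1 X21.0 Y1.9
G1 X28.0 Y14.0
; layer 6
G0 Z13.7
G0 X28.0 Y14.0
G1 X21.0 Y26.1
G1 X7.0 Y26.1
G1 X0.0 Y14.0
G1 X7.0 Y1.9
G1 X21.0 Y1.9
G1 X28.0 Y14.0
; layer 7
G0 Z16.0
G0 X28.0 Y14.0
G1 X21.0 Y26.1
G1 X7.0 Y26.1
G1 X0.0 Y14.0
G1 X7.0 Y1.9
G1 X21.0 Y1.9
G1 X28.0 Y14.0
M2 ; end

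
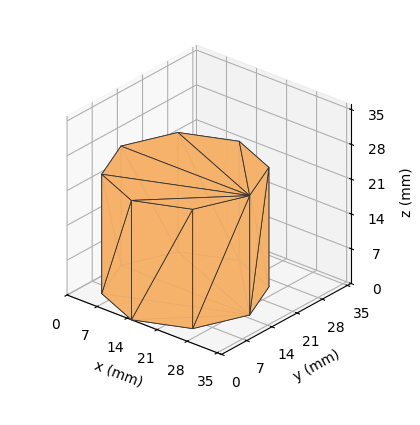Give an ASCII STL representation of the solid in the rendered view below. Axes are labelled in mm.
Reading the render: the shape is a regular 8-sided prism (a cylinder approximated with 8 flat sides), circumscribed radius ≈ 15 mm, height ≈ 24 mm (dimensions read to the nearest mm from the axis ticks). For the STL, each face is triangulated and given an outward normal.

solid part
  facet normal 0.0000 0.0000 -1.0000
    outer loop
      vertex 15.0 30.0 0.0
      vertex 25.6 25.6 0.0
      vertex 30.0 15.0 0.0
    endloop
  endfacet
  facet normal 0.0000 0.0000 -1.0000
    outer loop
      vertex 4.4 25.6 0.0
      vertex 15.0 30.0 0.0
      vertex 30.0 15.0 0.0
    endloop
  endfacet
  facet normal 0.0000 0.0000 -1.0000
    outer loop
      vertex 0.0 15.0 0.0
      vertex 4.4 25.6 0.0
      vertex 30.0 15.0 0.0
    endloop
  endfacet
  facet normal 0.0000 0.0000 -1.0000
    outer loop
      vertex 4.4 4.4 0.0
      vertex 0.0 15.0 0.0
      vertex 30.0 15.0 0.0
    endloop
  endfacet
  facet normal 0.0000 0.0000 -1.0000
    outer loop
      vertex 15.0 0.0 0.0
      vertex 4.4 4.4 0.0
      vertex 30.0 15.0 0.0
    endloop
  endfacet
  facet normal 0.0000 0.0000 -1.0000
    outer loop
      vertex 25.6 4.4 0.0
      vertex 15.0 0.0 0.0
      vertex 30.0 15.0 0.0
    endloop
  endfacet
  facet normal 0.0000 0.0000 1.0000
    outer loop
      vertex 30.0 15.0 24.0
      vertex 25.6 25.6 24.0
      vertex 15.0 30.0 24.0
    endloop
  endfacet
  facet normal 0.0000 0.0000 1.0000
    outer loop
      vertex 30.0 15.0 24.0
      vertex 15.0 30.0 24.0
      vertex 4.4 25.6 24.0
    endloop
  endfacet
  facet normal 0.0000 0.0000 1.0000
    outer loop
      vertex 30.0 15.0 24.0
      vertex 4.4 25.6 24.0
      vertex 0.0 15.0 24.0
    endloop
  endfacet
  facet normal 0.0000 0.0000 1.0000
    outer loop
      vertex 30.0 15.0 24.0
      vertex 0.0 15.0 24.0
      vertex 4.4 4.4 24.0
    endloop
  endfacet
  facet normal 0.0000 0.0000 1.0000
    outer loop
      vertex 30.0 15.0 24.0
      vertex 4.4 4.4 24.0
      vertex 15.0 0.0 24.0
    endloop
  endfacet
  facet normal 0.0000 0.0000 1.0000
    outer loop
      vertex 30.0 15.0 24.0
      vertex 15.0 0.0 24.0
      vertex 25.6 4.4 24.0
    endloop
  endfacet
  facet normal 0.9236 0.3834 0.0000
    outer loop
      vertex 30.0 15.0 0.0
      vertex 25.6 25.6 0.0
      vertex 25.6 25.6 24.0
    endloop
  endfacet
  facet normal 0.9236 0.3834 0.0000
    outer loop
      vertex 30.0 15.0 0.0
      vertex 25.6 25.6 24.0
      vertex 30.0 15.0 24.0
    endloop
  endfacet
  facet normal 0.3834 0.9236 0.0000
    outer loop
      vertex 25.6 25.6 0.0
      vertex 15.0 30.0 0.0
      vertex 15.0 30.0 24.0
    endloop
  endfacet
  facet normal 0.3834 0.9236 0.0000
    outer loop
      vertex 25.6 25.6 0.0
      vertex 15.0 30.0 24.0
      vertex 25.6 25.6 24.0
    endloop
  endfacet
  facet normal -0.3834 0.9236 0.0000
    outer loop
      vertex 15.0 30.0 0.0
      vertex 4.4 25.6 0.0
      vertex 4.4 25.6 24.0
    endloop
  endfacet
  facet normal -0.3834 0.9236 0.0000
    outer loop
      vertex 15.0 30.0 0.0
      vertex 4.4 25.6 24.0
      vertex 15.0 30.0 24.0
    endloop
  endfacet
  facet normal -0.9236 0.3834 0.0000
    outer loop
      vertex 4.4 25.6 0.0
      vertex 0.0 15.0 0.0
      vertex 0.0 15.0 24.0
    endloop
  endfacet
  facet normal -0.9236 0.3834 0.0000
    outer loop
      vertex 4.4 25.6 0.0
      vertex 0.0 15.0 24.0
      vertex 4.4 25.6 24.0
    endloop
  endfacet
  facet normal -0.9236 -0.3834 0.0000
    outer loop
      vertex 0.0 15.0 0.0
      vertex 4.4 4.4 0.0
      vertex 4.4 4.4 24.0
    endloop
  endfacet
  facet normal -0.9236 -0.3834 0.0000
    outer loop
      vertex 0.0 15.0 0.0
      vertex 4.4 4.4 24.0
      vertex 0.0 15.0 24.0
    endloop
  endfacet
  facet normal -0.3834 -0.9236 0.0000
    outer loop
      vertex 4.4 4.4 0.0
      vertex 15.0 0.0 0.0
      vertex 15.0 0.0 24.0
    endloop
  endfacet
  facet normal -0.3834 -0.9236 0.0000
    outer loop
      vertex 4.4 4.4 0.0
      vertex 15.0 0.0 24.0
      vertex 4.4 4.4 24.0
    endloop
  endfacet
  facet normal 0.3834 -0.9236 0.0000
    outer loop
      vertex 15.0 0.0 0.0
      vertex 25.6 4.4 0.0
      vertex 25.6 4.4 24.0
    endloop
  endfacet
  facet normal 0.3834 -0.9236 0.0000
    outer loop
      vertex 15.0 0.0 0.0
      vertex 25.6 4.4 24.0
      vertex 15.0 0.0 24.0
    endloop
  endfacet
  facet normal 0.9236 -0.3834 0.0000
    outer loop
      vertex 25.6 4.4 0.0
      vertex 30.0 15.0 0.0
      vertex 30.0 15.0 24.0
    endloop
  endfacet
  facet normal 0.9236 -0.3834 0.0000
    outer loop
      vertex 25.6 4.4 0.0
      vertex 30.0 15.0 24.0
      vertex 25.6 4.4 24.0
    endloop
  endfacet
endsolid part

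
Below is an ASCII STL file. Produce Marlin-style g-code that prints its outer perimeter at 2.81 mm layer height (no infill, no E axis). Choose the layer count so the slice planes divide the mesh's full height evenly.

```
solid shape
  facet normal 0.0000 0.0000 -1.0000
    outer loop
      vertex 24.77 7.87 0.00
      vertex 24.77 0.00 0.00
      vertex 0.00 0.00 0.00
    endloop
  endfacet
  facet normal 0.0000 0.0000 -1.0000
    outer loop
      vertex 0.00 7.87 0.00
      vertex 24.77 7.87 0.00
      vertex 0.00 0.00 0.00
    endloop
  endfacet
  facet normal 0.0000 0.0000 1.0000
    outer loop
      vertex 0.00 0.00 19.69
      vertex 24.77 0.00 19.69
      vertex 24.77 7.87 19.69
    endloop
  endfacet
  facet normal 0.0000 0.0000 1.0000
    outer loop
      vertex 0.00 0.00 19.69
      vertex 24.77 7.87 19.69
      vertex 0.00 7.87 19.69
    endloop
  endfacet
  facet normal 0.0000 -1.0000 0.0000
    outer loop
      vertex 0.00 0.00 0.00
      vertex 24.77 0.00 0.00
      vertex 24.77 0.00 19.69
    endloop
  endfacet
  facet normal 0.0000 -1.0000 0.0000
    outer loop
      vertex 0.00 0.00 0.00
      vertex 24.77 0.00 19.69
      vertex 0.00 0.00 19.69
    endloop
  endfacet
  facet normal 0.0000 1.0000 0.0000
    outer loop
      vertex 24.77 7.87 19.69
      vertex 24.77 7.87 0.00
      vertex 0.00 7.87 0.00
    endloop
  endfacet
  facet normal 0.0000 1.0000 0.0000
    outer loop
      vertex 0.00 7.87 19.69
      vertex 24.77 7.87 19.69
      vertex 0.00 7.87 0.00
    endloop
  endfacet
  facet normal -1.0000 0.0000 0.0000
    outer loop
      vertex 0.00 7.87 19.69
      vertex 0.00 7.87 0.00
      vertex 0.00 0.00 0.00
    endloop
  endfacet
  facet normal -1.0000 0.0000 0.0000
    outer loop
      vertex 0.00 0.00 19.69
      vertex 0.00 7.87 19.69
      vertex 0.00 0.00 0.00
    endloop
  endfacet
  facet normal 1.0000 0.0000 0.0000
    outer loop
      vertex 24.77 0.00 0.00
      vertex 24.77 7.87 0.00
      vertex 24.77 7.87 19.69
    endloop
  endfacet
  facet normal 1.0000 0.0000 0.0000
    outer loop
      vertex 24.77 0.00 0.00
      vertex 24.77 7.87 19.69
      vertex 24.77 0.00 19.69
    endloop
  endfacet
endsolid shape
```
; perimeter-only toolpath
G21 ; units = mm
G90 ; absolute positioning
G28 ; home
; layer 1
G0 Z2.81
G0 X0.00 Y0.00
G1 X24.77 Y0.00
G1 X24.77 Y7.87
G1 X0.00 Y7.87
G1 X0.00 Y0.00
; layer 2
G0 Z5.63
G0 X0.00 Y0.00
G1 X24.77 Y0.00
G1 X24.77 Y7.87
G1 X0.00 Y7.87
G1 X0.00 Y0.00
; layer 3
G0 Z8.44
G0 X0.00 Y0.00
G1 X24.77 Y0.00
G1 X24.77 Y7.87
G1 X0.00 Y7.87
G1 X0.00 Y0.00
; layer 4
G0 Z11.25
G0 X0.00 Y0.00
G1 X24.77 Y0.00
G1 X24.77 Y7.87
G1 X0.00 Y7.87
G1 X0.00 Y0.00
; layer 5
G0 Z14.06
G0 X0.00 Y0.00
G1 X24.77 Y0.00
G1 X24.77 Y7.87
G1 X0.00 Y7.87
G1 X0.00 Y0.00
; layer 6
G0 Z16.88
G0 X0.00 Y0.00
G1 X24.77 Y0.00
G1 X24.77 Y7.87
G1 X0.00 Y7.87
G1 X0.00 Y0.00
; layer 7
G0 Z19.69
G0 X0.00 Y0.00
G1 X24.77 Y0.00
G1 X24.77 Y7.87
G1 X0.00 Y7.87
G1 X0.00 Y0.00
M2 ; end

The solid is a rectangular box, roughly 24.8 × 7.87 mm footprint and 19.7 mm tall. Slicing at Δz = 2.81 mm — 7 equal slices spanning the solid's height, so layer i sits at z = i·h/7 — gives 7 non-empty perimeters. Each is a 4-segment closed polygon; G0 lifts to the layer z and rapids to the start vertex, then G1 traces the edges.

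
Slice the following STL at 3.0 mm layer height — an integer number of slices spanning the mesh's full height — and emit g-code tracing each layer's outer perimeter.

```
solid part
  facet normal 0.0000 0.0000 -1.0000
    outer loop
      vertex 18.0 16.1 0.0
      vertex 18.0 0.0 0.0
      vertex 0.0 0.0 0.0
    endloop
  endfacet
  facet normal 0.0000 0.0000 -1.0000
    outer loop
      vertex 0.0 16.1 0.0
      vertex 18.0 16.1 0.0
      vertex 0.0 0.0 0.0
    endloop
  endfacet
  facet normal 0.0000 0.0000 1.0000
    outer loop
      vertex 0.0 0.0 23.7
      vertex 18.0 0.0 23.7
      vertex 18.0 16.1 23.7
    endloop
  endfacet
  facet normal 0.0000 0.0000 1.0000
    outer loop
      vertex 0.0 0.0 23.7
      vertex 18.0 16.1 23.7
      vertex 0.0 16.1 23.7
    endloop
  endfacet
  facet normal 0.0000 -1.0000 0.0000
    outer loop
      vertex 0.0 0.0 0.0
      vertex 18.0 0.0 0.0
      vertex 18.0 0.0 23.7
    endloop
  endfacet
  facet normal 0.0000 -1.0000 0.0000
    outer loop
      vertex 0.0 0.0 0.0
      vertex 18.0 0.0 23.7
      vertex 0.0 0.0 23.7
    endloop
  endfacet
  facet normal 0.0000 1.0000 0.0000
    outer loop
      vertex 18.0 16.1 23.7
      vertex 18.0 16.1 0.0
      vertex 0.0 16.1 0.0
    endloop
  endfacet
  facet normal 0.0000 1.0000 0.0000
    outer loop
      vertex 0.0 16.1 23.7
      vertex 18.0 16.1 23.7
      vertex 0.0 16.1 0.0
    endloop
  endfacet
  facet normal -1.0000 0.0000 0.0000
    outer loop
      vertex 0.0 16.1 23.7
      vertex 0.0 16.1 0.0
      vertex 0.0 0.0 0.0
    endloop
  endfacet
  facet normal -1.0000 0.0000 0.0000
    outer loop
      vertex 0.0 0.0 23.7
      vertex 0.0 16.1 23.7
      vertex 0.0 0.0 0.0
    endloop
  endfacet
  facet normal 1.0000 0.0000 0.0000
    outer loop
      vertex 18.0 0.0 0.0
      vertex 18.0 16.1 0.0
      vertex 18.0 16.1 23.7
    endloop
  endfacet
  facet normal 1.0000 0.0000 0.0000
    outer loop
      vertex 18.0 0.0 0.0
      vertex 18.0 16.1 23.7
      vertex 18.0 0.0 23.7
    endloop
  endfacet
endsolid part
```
; perimeter-only toolpath
G21 ; units = mm
G90 ; absolute positioning
G28 ; home
; layer 1
G0 Z3.0
G0 X0.0 Y0.0
G1 X18.0 Y0.0
G1 X18.0 Y16.1
G1 X0.0 Y16.1
G1 X0.0 Y0.0
; layer 2
G0 Z5.9
G0 X0.0 Y0.0
G1 X18.0 Y0.0
G1 X18.0 Y16.1
G1 X0.0 Y16.1
G1 X0.0 Y0.0
; layer 3
G0 Z8.9
G0 X0.0 Y0.0
G1 X18.0 Y0.0
G1 X18.0 Y16.1
G1 X0.0 Y16.1
G1 X0.0 Y0.0
; layer 4
G0 Z11.8
G0 X0.0 Y0.0
G1 X18.0 Y0.0
G1 X18.0 Y16.1
G1 X0.0 Y16.1
G1 X0.0 Y0.0
; layer 5
G0 Z14.8
G0 X0.0 Y0.0
G1 X18.0 Y0.0
G1 X18.0 Y16.1
G1 X0.0 Y16.1
G1 X0.0 Y0.0
; layer 6
G0 Z17.8
G0 X0.0 Y0.0
G1 X18.0 Y0.0
G1 X18.0 Y16.1
G1 X0.0 Y16.1
G1 X0.0 Y0.0
; layer 7
G0 Z20.7
G0 X0.0 Y0.0
G1 X18.0 Y0.0
G1 X18.0 Y16.1
G1 X0.0 Y16.1
G1 X0.0 Y0.0
; layer 8
G0 Z23.7
G0 X0.0 Y0.0
G1 X18.0 Y0.0
G1 X18.0 Y16.1
G1 X0.0 Y16.1
G1 X0.0 Y0.0
M2 ; end

The solid is a rectangular box, roughly 18 × 16.1 mm footprint and 23.7 mm tall. Slicing at Δz = 3.0 mm — 8 equal slices spanning the solid's height, so layer i sits at z = i·h/8 — gives 8 non-empty perimeters. Each is a 4-segment closed polygon; G0 lifts to the layer z and rapids to the start vertex, then G1 traces the edges.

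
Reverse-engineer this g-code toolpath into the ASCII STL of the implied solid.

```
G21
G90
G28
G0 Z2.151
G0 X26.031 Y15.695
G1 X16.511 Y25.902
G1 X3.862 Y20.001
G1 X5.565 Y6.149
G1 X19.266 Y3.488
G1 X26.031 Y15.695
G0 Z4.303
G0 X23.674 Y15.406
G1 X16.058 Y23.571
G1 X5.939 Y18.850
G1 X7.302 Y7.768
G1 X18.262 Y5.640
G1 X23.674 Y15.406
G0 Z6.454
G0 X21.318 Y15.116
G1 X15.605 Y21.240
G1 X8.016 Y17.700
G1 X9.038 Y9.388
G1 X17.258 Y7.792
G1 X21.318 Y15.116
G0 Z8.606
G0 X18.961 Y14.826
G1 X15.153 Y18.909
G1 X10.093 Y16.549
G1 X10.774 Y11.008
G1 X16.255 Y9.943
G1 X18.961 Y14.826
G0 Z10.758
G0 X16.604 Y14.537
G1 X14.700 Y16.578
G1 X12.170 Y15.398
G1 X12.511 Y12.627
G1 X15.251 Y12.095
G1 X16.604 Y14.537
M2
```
solid part
  facet normal 0.0000 0.0000 -1.0000
    outer loop
      vertex 1.785 21.152 0.000
      vertex 16.964 28.233 0.000
      vertex 28.388 15.985 0.000
    endloop
  endfacet
  facet normal 0.0000 0.0000 -1.0000
    outer loop
      vertex 3.829 4.529 0.000
      vertex 1.785 21.152 0.000
      vertex 28.388 15.985 0.000
    endloop
  endfacet
  facet normal 0.0000 0.0000 -1.0000
    outer loop
      vertex 20.270 1.336 0.000
      vertex 3.829 4.529 0.000
      vertex 28.388 15.985 0.000
    endloop
  endfacet
  facet normal 0.5455 0.5088 0.6660
    outer loop
      vertex 28.388 15.985 0.000
      vertex 16.964 28.233 0.000
      vertex 14.247 14.247 12.909
    endloop
  endfacet
  facet normal -0.3154 0.6760 0.6660
    outer loop
      vertex 16.964 28.233 0.000
      vertex 1.785 21.152 0.000
      vertex 14.247 14.247 12.909
    endloop
  endfacet
  facet normal -0.7404 -0.0910 0.6660
    outer loop
      vertex 1.785 21.152 0.000
      vertex 3.829 4.529 0.000
      vertex 14.247 14.247 12.909
    endloop
  endfacet
  facet normal -0.1422 -0.7323 0.6660
    outer loop
      vertex 3.829 4.529 0.000
      vertex 20.270 1.336 0.000
      vertex 14.247 14.247 12.909
    endloop
  endfacet
  facet normal 0.6524 -0.3616 0.6660
    outer loop
      vertex 20.270 1.336 0.000
      vertex 28.388 15.985 0.000
      vertex 14.247 14.247 12.909
    endloop
  endfacet
endsolid part

The G0 Z moves step by Δz≈2.151 mm. The G1 loops shrink linearly with z, so the solid tapers from its base footprint up to z≈12.9. Closing with a flat bottom cap and the tapered top and triangulating gives 8 facets — a regular 5-sided pyramid, base circumscribed radius ≈ 14.2 mm, apex at z ≈ 12.9 mm.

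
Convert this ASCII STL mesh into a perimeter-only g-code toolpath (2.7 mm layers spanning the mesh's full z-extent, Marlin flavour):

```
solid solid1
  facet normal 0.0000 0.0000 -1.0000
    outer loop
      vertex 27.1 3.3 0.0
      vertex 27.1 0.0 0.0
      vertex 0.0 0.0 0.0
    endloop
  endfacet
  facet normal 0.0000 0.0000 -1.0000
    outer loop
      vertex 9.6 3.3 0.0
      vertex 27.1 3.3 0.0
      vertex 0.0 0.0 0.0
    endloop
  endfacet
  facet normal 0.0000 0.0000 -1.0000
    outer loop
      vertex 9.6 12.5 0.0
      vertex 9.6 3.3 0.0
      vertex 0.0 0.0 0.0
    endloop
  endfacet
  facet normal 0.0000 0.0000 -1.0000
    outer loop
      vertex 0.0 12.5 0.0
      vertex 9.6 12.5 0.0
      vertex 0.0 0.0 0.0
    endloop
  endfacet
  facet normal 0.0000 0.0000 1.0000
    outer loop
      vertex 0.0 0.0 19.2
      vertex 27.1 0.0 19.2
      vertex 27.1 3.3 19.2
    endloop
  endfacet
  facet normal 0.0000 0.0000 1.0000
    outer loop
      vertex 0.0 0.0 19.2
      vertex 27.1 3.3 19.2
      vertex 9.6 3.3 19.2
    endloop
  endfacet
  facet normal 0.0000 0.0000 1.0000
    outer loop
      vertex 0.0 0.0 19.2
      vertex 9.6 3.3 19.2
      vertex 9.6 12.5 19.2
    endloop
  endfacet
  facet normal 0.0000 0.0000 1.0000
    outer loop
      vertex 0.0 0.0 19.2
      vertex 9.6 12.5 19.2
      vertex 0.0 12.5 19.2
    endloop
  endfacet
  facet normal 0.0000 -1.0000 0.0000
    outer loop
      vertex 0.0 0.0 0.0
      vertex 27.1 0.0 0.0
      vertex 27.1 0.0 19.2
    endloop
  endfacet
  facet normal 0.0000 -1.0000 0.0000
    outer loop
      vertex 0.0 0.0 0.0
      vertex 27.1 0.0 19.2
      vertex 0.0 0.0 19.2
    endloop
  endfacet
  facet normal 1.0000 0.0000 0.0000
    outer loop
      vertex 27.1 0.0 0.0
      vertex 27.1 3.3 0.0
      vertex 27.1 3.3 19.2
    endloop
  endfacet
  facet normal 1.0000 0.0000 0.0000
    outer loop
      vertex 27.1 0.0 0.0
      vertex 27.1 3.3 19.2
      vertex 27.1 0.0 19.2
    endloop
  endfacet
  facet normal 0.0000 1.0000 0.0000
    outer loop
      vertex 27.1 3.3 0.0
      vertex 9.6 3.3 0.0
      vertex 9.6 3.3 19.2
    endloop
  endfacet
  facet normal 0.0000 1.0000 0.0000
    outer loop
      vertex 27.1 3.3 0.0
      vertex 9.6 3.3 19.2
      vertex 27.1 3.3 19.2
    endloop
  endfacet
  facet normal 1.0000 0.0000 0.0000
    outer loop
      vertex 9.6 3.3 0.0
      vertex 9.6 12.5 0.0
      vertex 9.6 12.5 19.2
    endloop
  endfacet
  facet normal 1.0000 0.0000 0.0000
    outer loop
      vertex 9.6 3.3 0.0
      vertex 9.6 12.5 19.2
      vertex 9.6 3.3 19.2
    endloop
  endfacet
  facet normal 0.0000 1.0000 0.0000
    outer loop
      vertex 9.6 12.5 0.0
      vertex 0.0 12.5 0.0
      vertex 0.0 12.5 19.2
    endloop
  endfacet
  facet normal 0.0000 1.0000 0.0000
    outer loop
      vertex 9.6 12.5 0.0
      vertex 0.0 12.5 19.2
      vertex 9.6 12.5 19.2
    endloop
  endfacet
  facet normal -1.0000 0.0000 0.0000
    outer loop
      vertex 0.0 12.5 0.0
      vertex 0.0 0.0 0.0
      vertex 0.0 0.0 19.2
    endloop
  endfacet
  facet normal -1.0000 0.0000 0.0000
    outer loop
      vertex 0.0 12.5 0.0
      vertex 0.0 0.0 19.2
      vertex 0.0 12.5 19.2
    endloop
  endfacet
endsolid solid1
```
; perimeter-only toolpath
G21 ; units = mm
G90 ; absolute positioning
G28 ; home
; layer 1
G0 Z2.7
G0 X0.0 Y0.0
G1 X27.1 Y0.0
G1 X27.1 Y3.3
G1 X9.6 Y3.3
G1 X9.6 Y12.5
G1 X0.0 Y12.5
G1 X0.0 Y0.0
; layer 2
G0 Z5.5
G0 X0.0 Y0.0
G1 X27.1 Y0.0
G1 X27.1 Y3.3
G1 X9.6 Y3.3
G1 X9.6 Y12.5
G1 X0.0 Y12.5
G1 X0.0 Y0.0
; layer 3
G0 Z8.2
G0 X0.0 Y0.0
G1 X27.1 Y0.0
G1 X27.1 Y3.3
G1 X9.6 Y3.3
G1 X9.6 Y12.5
G1 X0.0 Y12.5
G1 X0.0 Y0.0
; layer 4
G0 Z11.0
G0 X0.0 Y0.0
G1 X27.1 Y0.0
G1 X27.1 Y3.3
G1 X9.6 Y3.3
G1 X9.6 Y12.5
G1 X0.0 Y12.5
G1 X0.0 Y0.0
; layer 5
G0 Z13.7
G0 X0.0 Y0.0
G1 X27.1 Y0.0
G1 X27.1 Y3.3
G1 X9.6 Y3.3
G1 X9.6 Y12.5
G1 X0.0 Y12.5
G1 X0.0 Y0.0
; layer 6
G0 Z16.5
G0 X0.0 Y0.0
G1 X27.1 Y0.0
G1 X27.1 Y3.3
G1 X9.6 Y3.3
G1 X9.6 Y12.5
G1 X0.0 Y12.5
G1 X0.0 Y0.0
; layer 7
G0 Z19.2
G0 X0.0 Y0.0
G1 X27.1 Y0.0
G1 X27.1 Y3.3
G1 X9.6 Y3.3
G1 X9.6 Y12.5
G1 X0.0 Y12.5
G1 X0.0 Y0.0
M2 ; end

The solid is an L-shaped prism: outer 27.1 × 12.5 mm, arm thicknesses ≈ 3.3 mm (horizontal) and 9.6 mm (vertical), extruded 19.2 mm in z. Slicing at Δz = 2.7 mm — 7 equal slices spanning the solid's height, so layer i sits at z = i·h/7 — gives 7 non-empty perimeters. Each is a 6-segment closed polygon; G0 lifts to the layer z and rapids to the start vertex, then G1 traces the edges.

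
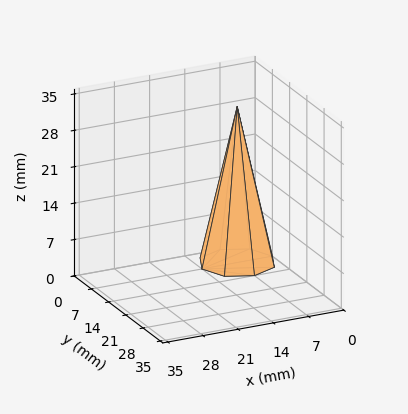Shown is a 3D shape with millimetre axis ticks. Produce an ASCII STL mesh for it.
Reading the render: the shape is a regular 8-sided pyramid, base circumscribed radius ≈ 7 mm, apex at z ≈ 30 mm (dimensions read to the nearest mm from the axis ticks). For the STL, each face is triangulated and given an outward normal.

solid part
  facet normal 0.0000 0.0000 -1.0000
    outer loop
      vertex 7.00 14.00 0.00
      vertex 11.95 11.95 0.00
      vertex 14.00 7.00 0.00
    endloop
  endfacet
  facet normal 0.0000 0.0000 -1.0000
    outer loop
      vertex 2.05 11.95 0.00
      vertex 7.00 14.00 0.00
      vertex 14.00 7.00 0.00
    endloop
  endfacet
  facet normal 0.0000 0.0000 -1.0000
    outer loop
      vertex 0.00 7.00 0.00
      vertex 2.05 11.95 0.00
      vertex 14.00 7.00 0.00
    endloop
  endfacet
  facet normal 0.0000 0.0000 -1.0000
    outer loop
      vertex 2.05 2.05 0.00
      vertex 0.00 7.00 0.00
      vertex 14.00 7.00 0.00
    endloop
  endfacet
  facet normal 0.0000 0.0000 -1.0000
    outer loop
      vertex 7.00 0.00 0.00
      vertex 2.05 2.05 0.00
      vertex 14.00 7.00 0.00
    endloop
  endfacet
  facet normal 0.0000 0.0000 -1.0000
    outer loop
      vertex 11.95 2.05 0.00
      vertex 7.00 0.00 0.00
      vertex 14.00 7.00 0.00
    endloop
  endfacet
  facet normal 0.9032 0.3740 0.2107
    outer loop
      vertex 14.00 7.00 0.00
      vertex 11.95 11.95 0.00
      vertex 7.00 7.00 30.00
    endloop
  endfacet
  facet normal 0.3740 0.9032 0.2107
    outer loop
      vertex 11.95 11.95 0.00
      vertex 7.00 14.00 0.00
      vertex 7.00 7.00 30.00
    endloop
  endfacet
  facet normal -0.3740 0.9032 0.2107
    outer loop
      vertex 7.00 14.00 0.00
      vertex 2.05 11.95 0.00
      vertex 7.00 7.00 30.00
    endloop
  endfacet
  facet normal -0.9032 0.3740 0.2107
    outer loop
      vertex 2.05 11.95 0.00
      vertex 0.00 7.00 0.00
      vertex 7.00 7.00 30.00
    endloop
  endfacet
  facet normal -0.9032 -0.3740 0.2107
    outer loop
      vertex 0.00 7.00 0.00
      vertex 2.05 2.05 0.00
      vertex 7.00 7.00 30.00
    endloop
  endfacet
  facet normal -0.3740 -0.9032 0.2107
    outer loop
      vertex 2.05 2.05 0.00
      vertex 7.00 0.00 0.00
      vertex 7.00 7.00 30.00
    endloop
  endfacet
  facet normal 0.3740 -0.9032 0.2107
    outer loop
      vertex 7.00 0.00 0.00
      vertex 11.95 2.05 0.00
      vertex 7.00 7.00 30.00
    endloop
  endfacet
  facet normal 0.9032 -0.3740 0.2107
    outer loop
      vertex 11.95 2.05 0.00
      vertex 14.00 7.00 0.00
      vertex 7.00 7.00 30.00
    endloop
  endfacet
endsolid part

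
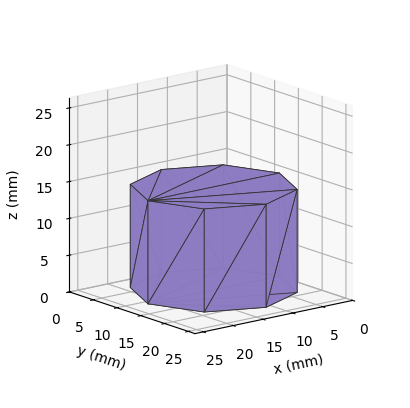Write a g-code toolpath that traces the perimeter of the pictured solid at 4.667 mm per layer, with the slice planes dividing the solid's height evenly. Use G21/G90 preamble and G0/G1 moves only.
Reading the render: the shape is a regular 8-sided prism (a cylinder approximated with 8 flat sides), circumscribed radius ≈ 11 mm, height ≈ 14 mm (dimensions read to the nearest mm from the axis ticks). For the g-code, the solid's height is divided into equal slices at the stated Δz and each level perimeter traced with G1 moves after a G0 lift.

; perimeter-only toolpath
G21 ; units = mm
G90 ; absolute positioning
G28 ; home
; layer 1
G0 Z4.667
G0 X22.000 Y11.000
G1 X18.778 Y18.778
G1 X11.000 Y22.000
G1 X3.222 Y18.778
G1 X0.000 Y11.000
G1 X3.222 Y3.222
G1 X11.000 Y0.000
G1 X18.778 Y3.222
G1 X22.000 Y11.000
; layer 2
G0 Z9.333
G0 X22.000 Y11.000
G1 X18.778 Y18.778
G1 X11.000 Y22.000
G1 X3.222 Y18.778
G1 X0.000 Y11.000
G1 X3.222 Y3.222
G1 X11.000 Y0.000
G1 X18.778 Y3.222
G1 X22.000 Y11.000
; layer 3
G0 Z14.000
G0 X22.000 Y11.000
G1 X18.778 Y18.778
G1 X11.000 Y22.000
G1 X3.222 Y18.778
G1 X0.000 Y11.000
G1 X3.222 Y3.222
G1 X11.000 Y0.000
G1 X18.778 Y3.222
G1 X22.000 Y11.000
M2 ; end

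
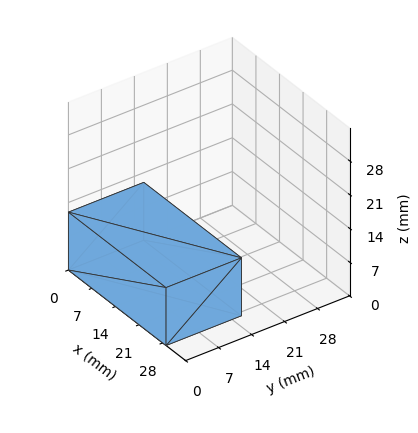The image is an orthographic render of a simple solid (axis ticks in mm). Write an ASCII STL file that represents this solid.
Reading the render: the shape is a rectangular box, roughly 29 × 16 mm footprint and 12 mm tall (dimensions read to the nearest mm from the axis ticks). For the STL, each face is triangulated and given an outward normal.

solid part
  facet normal 0.0000 0.0000 -1.0000
    outer loop
      vertex 29.000 16.000 0.000
      vertex 29.000 0.000 0.000
      vertex 0.000 0.000 0.000
    endloop
  endfacet
  facet normal 0.0000 0.0000 -1.0000
    outer loop
      vertex 0.000 16.000 0.000
      vertex 29.000 16.000 0.000
      vertex 0.000 0.000 0.000
    endloop
  endfacet
  facet normal 0.0000 0.0000 1.0000
    outer loop
      vertex 0.000 0.000 12.000
      vertex 29.000 0.000 12.000
      vertex 29.000 16.000 12.000
    endloop
  endfacet
  facet normal 0.0000 0.0000 1.0000
    outer loop
      vertex 0.000 0.000 12.000
      vertex 29.000 16.000 12.000
      vertex 0.000 16.000 12.000
    endloop
  endfacet
  facet normal 0.0000 -1.0000 0.0000
    outer loop
      vertex 0.000 0.000 0.000
      vertex 29.000 0.000 0.000
      vertex 29.000 0.000 12.000
    endloop
  endfacet
  facet normal 0.0000 -1.0000 0.0000
    outer loop
      vertex 0.000 0.000 0.000
      vertex 29.000 0.000 12.000
      vertex 0.000 0.000 12.000
    endloop
  endfacet
  facet normal 0.0000 1.0000 0.0000
    outer loop
      vertex 29.000 16.000 12.000
      vertex 29.000 16.000 0.000
      vertex 0.000 16.000 0.000
    endloop
  endfacet
  facet normal 0.0000 1.0000 0.0000
    outer loop
      vertex 0.000 16.000 12.000
      vertex 29.000 16.000 12.000
      vertex 0.000 16.000 0.000
    endloop
  endfacet
  facet normal -1.0000 0.0000 0.0000
    outer loop
      vertex 0.000 16.000 12.000
      vertex 0.000 16.000 0.000
      vertex 0.000 0.000 0.000
    endloop
  endfacet
  facet normal -1.0000 0.0000 0.0000
    outer loop
      vertex 0.000 0.000 12.000
      vertex 0.000 16.000 12.000
      vertex 0.000 0.000 0.000
    endloop
  endfacet
  facet normal 1.0000 0.0000 0.0000
    outer loop
      vertex 29.000 0.000 0.000
      vertex 29.000 16.000 0.000
      vertex 29.000 16.000 12.000
    endloop
  endfacet
  facet normal 1.0000 0.0000 0.0000
    outer loop
      vertex 29.000 0.000 0.000
      vertex 29.000 16.000 12.000
      vertex 29.000 0.000 12.000
    endloop
  endfacet
endsolid part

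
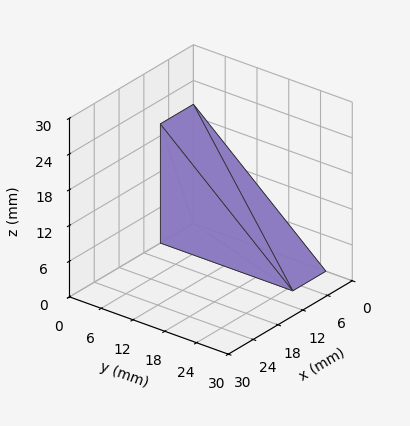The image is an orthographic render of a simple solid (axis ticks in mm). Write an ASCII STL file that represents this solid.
Reading the render: the shape is a wedge (ramp): 8 × 25 mm base, rising to 20 mm along the y=0 edge and sloping linearly to z=0 at y=25 (dimensions read to the nearest mm from the axis ticks). For the STL, each face is triangulated and given an outward normal.

solid part
  facet normal 0.0000 0.0000 -1.0000
    outer loop
      vertex 8.0 25.0 0.0
      vertex 8.0 0.0 0.0
      vertex 0.0 0.0 0.0
    endloop
  endfacet
  facet normal 0.0000 0.0000 -1.0000
    outer loop
      vertex 0.0 25.0 0.0
      vertex 8.0 25.0 0.0
      vertex 0.0 0.0 0.0
    endloop
  endfacet
  facet normal 0.0000 -1.0000 0.0000
    outer loop
      vertex 0.0 0.0 0.0
      vertex 8.0 0.0 0.0
      vertex 8.0 0.0 20.0
    endloop
  endfacet
  facet normal 0.0000 -1.0000 0.0000
    outer loop
      vertex 0.0 0.0 0.0
      vertex 8.0 0.0 20.0
      vertex 0.0 0.0 20.0
    endloop
  endfacet
  facet normal 0.0000 0.6247 0.7809
    outer loop
      vertex 0.0 0.0 20.0
      vertex 8.0 0.0 20.0
      vertex 8.0 25.0 0.0
    endloop
  endfacet
  facet normal 0.0000 0.6247 0.7809
    outer loop
      vertex 0.0 0.0 20.0
      vertex 8.0 25.0 0.0
      vertex 0.0 25.0 0.0
    endloop
  endfacet
  facet normal -1.0000 0.0000 0.0000
    outer loop
      vertex 0.0 0.0 20.0
      vertex 0.0 25.0 0.0
      vertex 0.0 0.0 0.0
    endloop
  endfacet
  facet normal 1.0000 0.0000 0.0000
    outer loop
      vertex 8.0 0.0 0.0
      vertex 8.0 25.0 0.0
      vertex 8.0 0.0 20.0
    endloop
  endfacet
endsolid part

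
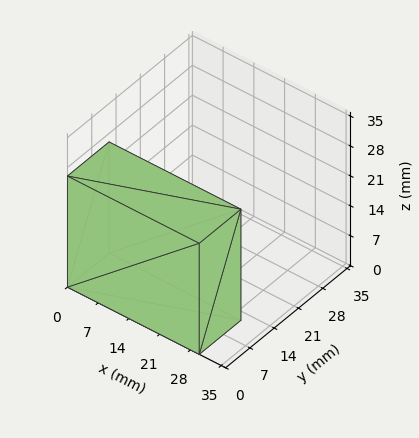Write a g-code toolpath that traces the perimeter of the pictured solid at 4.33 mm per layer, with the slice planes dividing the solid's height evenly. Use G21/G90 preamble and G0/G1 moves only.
Reading the render: the shape is a rectangular box, roughly 30 × 12 mm footprint and 26 mm tall (dimensions read to the nearest mm from the axis ticks). For the g-code, the solid's height is divided into equal slices at the stated Δz and each level perimeter traced with G1 moves after a G0 lift.

; perimeter-only toolpath
G21 ; units = mm
G90 ; absolute positioning
G28 ; home
; layer 1
G0 Z4.33
G0 X0.00 Y0.00
G1 X30.00 Y0.00
G1 X30.00 Y12.00
G1 X0.00 Y12.00
G1 X0.00 Y0.00
; layer 2
G0 Z8.67
G0 X0.00 Y0.00
G1 X30.00 Y0.00
G1 X30.00 Y12.00
G1 X0.00 Y12.00
G1 X0.00 Y0.00
; layer 3
G0 Z13.00
G0 X0.00 Y0.00
G1 X30.00 Y0.00
G1 X30.00 Y12.00
G1 X0.00 Y12.00
G1 X0.00 Y0.00
; layer 4
G0 Z17.33
G0 X0.00 Y0.00
G1 X30.00 Y0.00
G1 X30.00 Y12.00
G1 X0.00 Y12.00
G1 X0.00 Y0.00
; layer 5
G0 Z21.67
G0 X0.00 Y0.00
G1 X30.00 Y0.00
G1 X30.00 Y12.00
G1 X0.00 Y12.00
G1 X0.00 Y0.00
; layer 6
G0 Z26.00
G0 X0.00 Y0.00
G1 X30.00 Y0.00
G1 X30.00 Y12.00
G1 X0.00 Y12.00
G1 X0.00 Y0.00
M2 ; end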